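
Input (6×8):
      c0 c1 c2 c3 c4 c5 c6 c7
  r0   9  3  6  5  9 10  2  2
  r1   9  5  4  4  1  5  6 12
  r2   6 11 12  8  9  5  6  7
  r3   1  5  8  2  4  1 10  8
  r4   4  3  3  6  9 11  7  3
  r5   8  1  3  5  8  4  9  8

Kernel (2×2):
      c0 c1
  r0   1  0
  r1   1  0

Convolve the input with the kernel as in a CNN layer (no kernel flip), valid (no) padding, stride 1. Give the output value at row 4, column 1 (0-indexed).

4

The receptive field on the input at this output position is [3 3 / 1 3]. Elementwise product with the kernel and sum: 3·1 + 1·1.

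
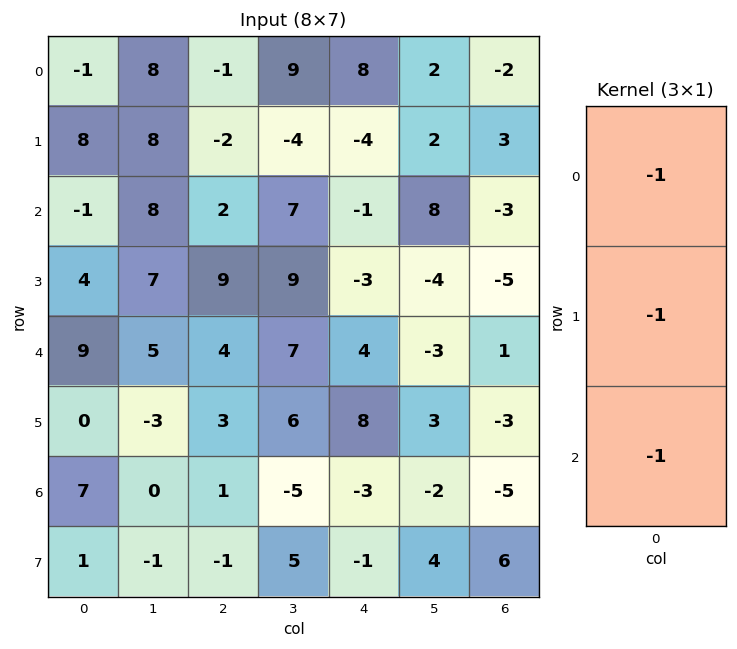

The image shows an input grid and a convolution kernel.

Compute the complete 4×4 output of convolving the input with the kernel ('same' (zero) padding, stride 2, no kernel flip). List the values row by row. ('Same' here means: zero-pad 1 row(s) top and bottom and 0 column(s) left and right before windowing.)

-7 3 -4 -1
-11 -9 8 5
-13 -16 -9 7
-8 -3 -4 2

Output[0,0]: The receptive field on the zero-padded input at this output position is [0 / -1 / 8]. Elementwise product with the kernel and sum: 0·-1 + -1·-1 + 8·-1.
Output[0,1]: The receptive field on the zero-padded input at this output position is [0 / -1 / -2]. Elementwise product with the kernel and sum: 0·-1 + -1·-1 + -2·-1.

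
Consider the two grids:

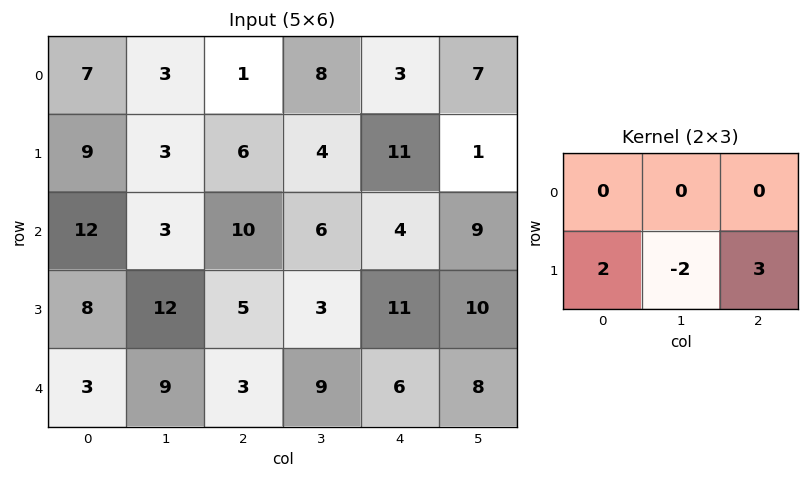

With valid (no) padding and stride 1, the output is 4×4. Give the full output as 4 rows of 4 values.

Output[0,0]: The receptive field on the input at this output position is [7 3 1 / 9 3 6]. Elementwise product with the kernel and sum: 9·2 + 3·-2 + 6·3.
Output[0,1]: The receptive field on the input at this output position is [3 1 8 / 3 6 4]. Elementwise product with the kernel and sum: 3·2 + 6·-2 + 4·3.

30 6 37 -11
48 4 20 31
7 23 37 14
-3 39 6 30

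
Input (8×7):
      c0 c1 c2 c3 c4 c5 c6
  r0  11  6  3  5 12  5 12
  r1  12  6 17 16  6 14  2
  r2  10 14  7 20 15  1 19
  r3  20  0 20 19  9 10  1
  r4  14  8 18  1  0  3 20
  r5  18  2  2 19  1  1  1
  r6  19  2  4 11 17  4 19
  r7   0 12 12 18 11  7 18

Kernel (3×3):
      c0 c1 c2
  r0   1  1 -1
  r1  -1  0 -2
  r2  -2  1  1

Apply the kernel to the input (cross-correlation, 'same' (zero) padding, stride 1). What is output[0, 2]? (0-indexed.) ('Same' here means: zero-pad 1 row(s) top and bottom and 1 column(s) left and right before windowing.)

5

The receptive field on the zero-padded input at this output position is [0 0 0 / 6 3 5 / 6 17 16]. Elementwise product with the kernel and sum: 0·1 + 0·1 + 0·-1 + 6·-1 + 5·-2 + 6·-2 + 17·1 + 16·1.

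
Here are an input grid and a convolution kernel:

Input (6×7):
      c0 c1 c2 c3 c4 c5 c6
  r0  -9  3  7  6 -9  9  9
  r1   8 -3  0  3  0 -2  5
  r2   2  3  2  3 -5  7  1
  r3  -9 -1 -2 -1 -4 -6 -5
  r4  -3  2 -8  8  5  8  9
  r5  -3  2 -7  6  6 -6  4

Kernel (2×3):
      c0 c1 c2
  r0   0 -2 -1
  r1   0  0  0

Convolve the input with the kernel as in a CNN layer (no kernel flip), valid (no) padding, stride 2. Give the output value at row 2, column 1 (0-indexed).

-21

The receptive field on the input at this output position is [-8 8 5 / -7 6 6]. Elementwise product with the kernel and sum: 8·-2 + 5·-1.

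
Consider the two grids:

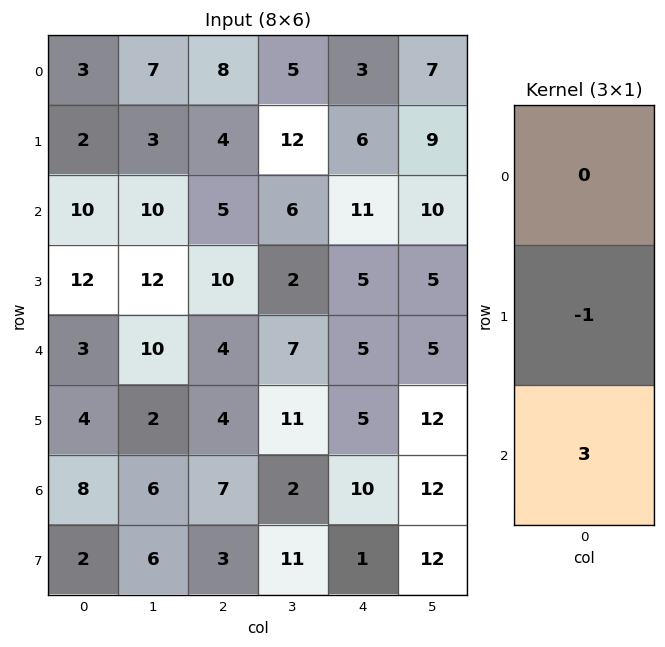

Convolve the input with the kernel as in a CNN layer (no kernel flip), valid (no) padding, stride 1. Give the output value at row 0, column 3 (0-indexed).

The receptive field on the input at this output position is [5 / 12 / 6]. Elementwise product with the kernel and sum: 12·-1 + 6·3.

6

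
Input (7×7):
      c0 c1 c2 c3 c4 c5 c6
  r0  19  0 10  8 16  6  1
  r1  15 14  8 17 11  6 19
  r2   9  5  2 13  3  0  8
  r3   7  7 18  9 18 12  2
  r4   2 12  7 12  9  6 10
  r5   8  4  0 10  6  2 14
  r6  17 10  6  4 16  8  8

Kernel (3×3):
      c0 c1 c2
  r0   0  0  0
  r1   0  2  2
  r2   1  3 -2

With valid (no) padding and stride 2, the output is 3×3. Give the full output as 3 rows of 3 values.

Output[0,0]: The receptive field on the input at this output position is [19 0 10 / 15 14 8 / 9 5 2]. Elementwise product with the kernel and sum: 14·2 + 8·2 + 9·1 + 5·3 + 2·-2.
Output[0,1]: The receptive field on the input at this output position is [10 8 16 / 8 17 11 / 2 13 3]. Elementwise product with the kernel and sum: 17·2 + 11·2 + 2·1 + 13·3 + 3·-2.

64 91 37
74 79 35
43 18 56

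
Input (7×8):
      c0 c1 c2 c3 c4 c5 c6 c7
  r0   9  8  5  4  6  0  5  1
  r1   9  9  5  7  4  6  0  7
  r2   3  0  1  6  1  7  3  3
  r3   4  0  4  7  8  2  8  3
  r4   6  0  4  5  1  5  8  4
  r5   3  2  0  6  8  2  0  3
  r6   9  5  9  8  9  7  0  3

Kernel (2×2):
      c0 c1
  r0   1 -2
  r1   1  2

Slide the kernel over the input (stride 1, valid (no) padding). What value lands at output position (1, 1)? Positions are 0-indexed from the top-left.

1

The receptive field on the input at this output position is [9 5 / 0 1]. Elementwise product with the kernel and sum: 9·1 + 5·-2 + 0·1 + 1·2.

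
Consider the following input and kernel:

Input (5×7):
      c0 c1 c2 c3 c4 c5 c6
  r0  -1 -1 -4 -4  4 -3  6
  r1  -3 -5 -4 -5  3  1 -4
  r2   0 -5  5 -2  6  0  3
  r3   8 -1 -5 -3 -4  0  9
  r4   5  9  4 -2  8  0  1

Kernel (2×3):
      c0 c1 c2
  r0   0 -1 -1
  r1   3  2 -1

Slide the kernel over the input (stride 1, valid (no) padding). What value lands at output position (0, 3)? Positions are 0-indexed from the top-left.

The receptive field on the input at this output position is [-4 4 -3 / -5 3 1]. Elementwise product with the kernel and sum: 4·-1 + -3·-1 + -5·3 + 3·2 + 1·-1.

-11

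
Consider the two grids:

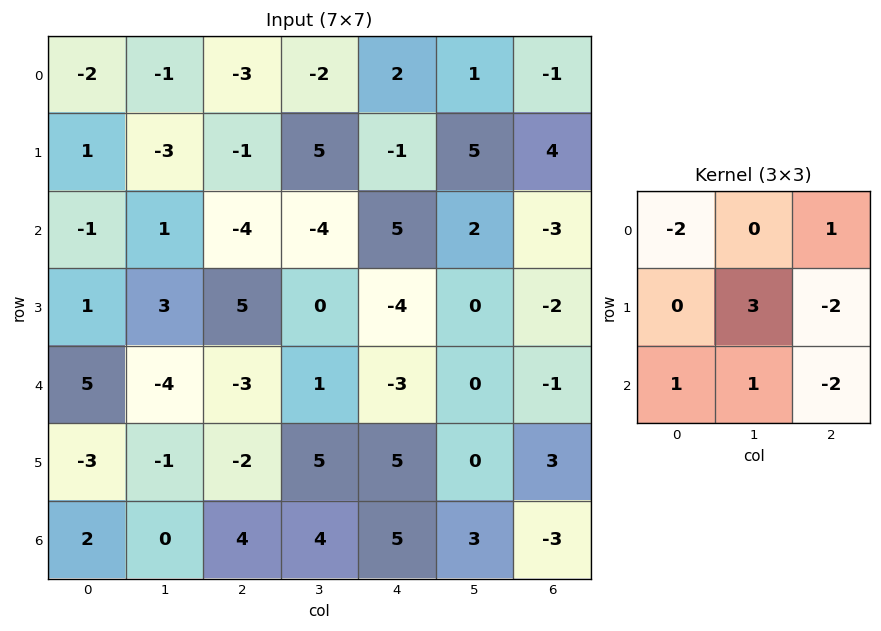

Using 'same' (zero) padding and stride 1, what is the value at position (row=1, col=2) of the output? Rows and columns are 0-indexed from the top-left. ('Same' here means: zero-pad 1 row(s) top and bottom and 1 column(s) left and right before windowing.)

-8

The receptive field on the zero-padded input at this output position is [-1 -3 -2 / -3 -1 5 / 1 -4 -4]. Elementwise product with the kernel and sum: -1·-2 + -2·1 + -1·3 + 5·-2 + 1·1 + -4·1 + -4·-2.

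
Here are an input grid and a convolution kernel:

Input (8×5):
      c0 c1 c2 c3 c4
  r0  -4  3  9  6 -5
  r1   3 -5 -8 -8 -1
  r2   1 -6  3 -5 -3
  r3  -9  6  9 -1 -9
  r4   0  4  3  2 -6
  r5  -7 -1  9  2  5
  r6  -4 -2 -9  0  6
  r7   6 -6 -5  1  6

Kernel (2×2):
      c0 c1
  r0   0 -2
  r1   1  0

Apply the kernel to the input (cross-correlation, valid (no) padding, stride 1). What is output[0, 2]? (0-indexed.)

The receptive field on the input at this output position is [9 6 / -8 -8]. Elementwise product with the kernel and sum: 6·-2 + -8·1.

-20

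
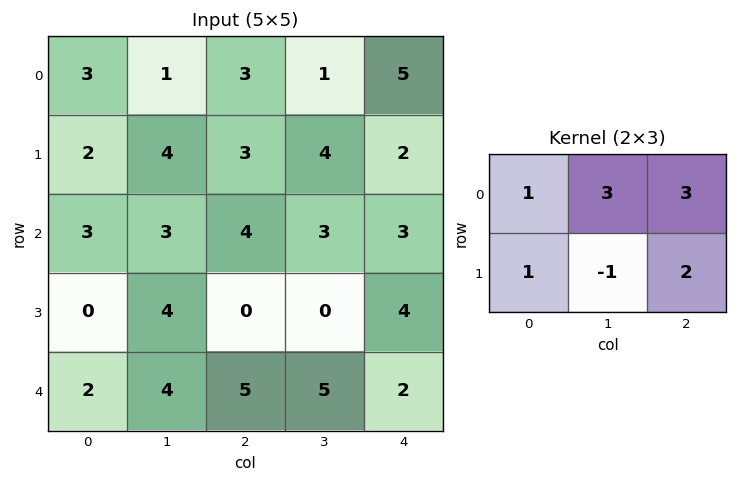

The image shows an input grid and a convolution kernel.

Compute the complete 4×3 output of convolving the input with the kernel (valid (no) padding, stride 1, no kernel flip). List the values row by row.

Output[0,0]: The receptive field on the input at this output position is [3 1 3 / 2 4 3]. Elementwise product with the kernel and sum: 3·1 + 1·3 + 3·3 + 2·1 + 4·-1 + 3·2.
Output[0,1]: The receptive field on the input at this output position is [1 3 1 / 4 3 4]. Elementwise product with the kernel and sum: 1·1 + 3·3 + 1·3 + 4·1 + 3·-1 + 4·2.

19 22 24
31 30 28
20 28 30
20 13 16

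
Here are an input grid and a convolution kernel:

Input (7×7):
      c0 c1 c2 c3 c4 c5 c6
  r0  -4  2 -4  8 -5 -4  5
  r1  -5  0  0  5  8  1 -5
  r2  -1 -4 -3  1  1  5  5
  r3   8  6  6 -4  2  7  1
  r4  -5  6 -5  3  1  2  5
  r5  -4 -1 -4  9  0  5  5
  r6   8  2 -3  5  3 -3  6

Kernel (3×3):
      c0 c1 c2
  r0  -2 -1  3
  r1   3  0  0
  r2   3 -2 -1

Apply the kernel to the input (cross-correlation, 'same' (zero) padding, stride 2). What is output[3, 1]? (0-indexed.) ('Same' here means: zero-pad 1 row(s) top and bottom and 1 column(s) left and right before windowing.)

39

The receptive field on the zero-padded input at this output position is [-1 -4 9 / 2 -3 5 / 0 0 0]. Elementwise product with the kernel and sum: -1·-2 + -4·-1 + 9·3 + 2·3 + 0·3 + 0·-2 + 0·-1.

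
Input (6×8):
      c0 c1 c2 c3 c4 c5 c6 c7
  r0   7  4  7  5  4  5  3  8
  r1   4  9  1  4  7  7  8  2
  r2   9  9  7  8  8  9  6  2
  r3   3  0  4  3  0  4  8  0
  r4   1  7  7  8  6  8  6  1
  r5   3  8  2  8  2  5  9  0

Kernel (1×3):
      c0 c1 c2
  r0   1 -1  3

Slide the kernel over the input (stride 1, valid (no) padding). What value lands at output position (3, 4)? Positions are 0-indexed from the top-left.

The receptive field on the input at this output position is [0 4 8]. Elementwise product with the kernel and sum: 0·1 + 4·-1 + 8·3.

20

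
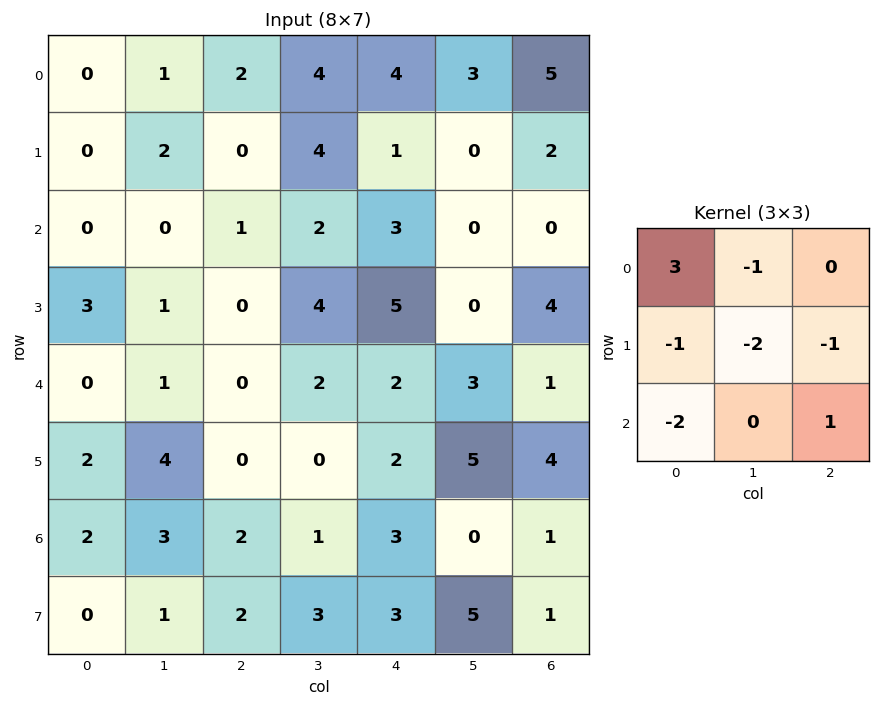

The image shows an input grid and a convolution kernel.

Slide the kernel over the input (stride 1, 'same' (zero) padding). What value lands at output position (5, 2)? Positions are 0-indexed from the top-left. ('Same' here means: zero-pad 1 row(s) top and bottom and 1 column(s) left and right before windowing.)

-6

The receptive field on the zero-padded input at this output position is [1 0 2 / 4 0 0 / 3 2 1]. Elementwise product with the kernel and sum: 1·3 + 0·-1 + 4·-1 + 0·-2 + 0·-1 + 3·-2 + 1·1.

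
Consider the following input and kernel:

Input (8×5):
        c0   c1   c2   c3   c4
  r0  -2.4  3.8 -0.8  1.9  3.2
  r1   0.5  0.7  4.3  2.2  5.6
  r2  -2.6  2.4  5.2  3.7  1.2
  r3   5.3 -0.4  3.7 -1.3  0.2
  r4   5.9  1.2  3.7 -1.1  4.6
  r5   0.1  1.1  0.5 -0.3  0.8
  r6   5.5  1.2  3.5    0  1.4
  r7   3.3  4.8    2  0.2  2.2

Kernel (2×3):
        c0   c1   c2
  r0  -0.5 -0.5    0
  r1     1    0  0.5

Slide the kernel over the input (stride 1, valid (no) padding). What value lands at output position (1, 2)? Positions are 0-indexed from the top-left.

2.55

The receptive field on the input at this output position is [4.3 2.2 5.6 / 5.2 3.7 1.2]. Elementwise product with the kernel and sum: 4.3·-0.5 + 2.2·-0.5 + 5.2·1 + 1.2·0.5.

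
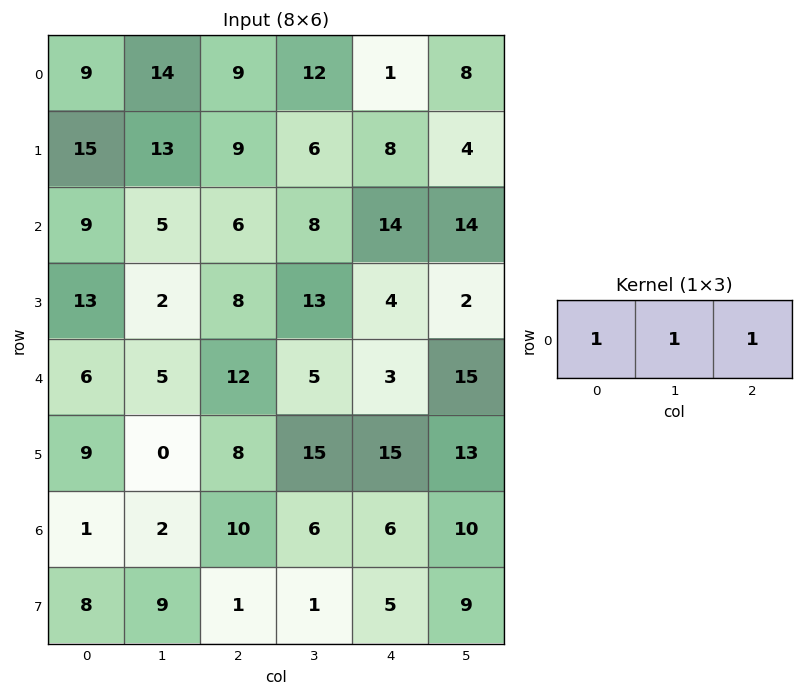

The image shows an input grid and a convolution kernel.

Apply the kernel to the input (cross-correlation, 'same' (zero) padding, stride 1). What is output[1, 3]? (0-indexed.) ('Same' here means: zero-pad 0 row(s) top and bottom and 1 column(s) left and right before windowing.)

23

The receptive field on the zero-padded input at this output position is [9 6 8]. Elementwise product with the kernel and sum: 9·1 + 6·1 + 8·1.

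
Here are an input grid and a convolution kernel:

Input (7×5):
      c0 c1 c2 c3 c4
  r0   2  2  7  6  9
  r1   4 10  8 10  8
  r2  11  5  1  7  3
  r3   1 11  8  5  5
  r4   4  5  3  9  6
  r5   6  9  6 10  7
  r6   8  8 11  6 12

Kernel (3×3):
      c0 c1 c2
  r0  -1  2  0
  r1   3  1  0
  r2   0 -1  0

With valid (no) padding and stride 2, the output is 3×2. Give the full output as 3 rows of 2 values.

Output[0,0]: The receptive field on the input at this output position is [2 2 7 / 4 10 8 / 11 5 1]. Elementwise product with the kernel and sum: 2·-1 + 2·2 + 4·3 + 10·1 + 5·-1.

19 32
8 33
25 37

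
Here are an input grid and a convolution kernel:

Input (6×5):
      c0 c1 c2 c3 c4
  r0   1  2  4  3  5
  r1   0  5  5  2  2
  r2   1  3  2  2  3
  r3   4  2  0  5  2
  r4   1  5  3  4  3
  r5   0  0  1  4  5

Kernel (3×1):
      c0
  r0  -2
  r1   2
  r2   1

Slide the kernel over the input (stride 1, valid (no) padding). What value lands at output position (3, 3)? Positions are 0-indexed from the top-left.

2

The receptive field on the input at this output position is [5 / 4 / 4]. Elementwise product with the kernel and sum: 5·-2 + 4·2 + 4·1.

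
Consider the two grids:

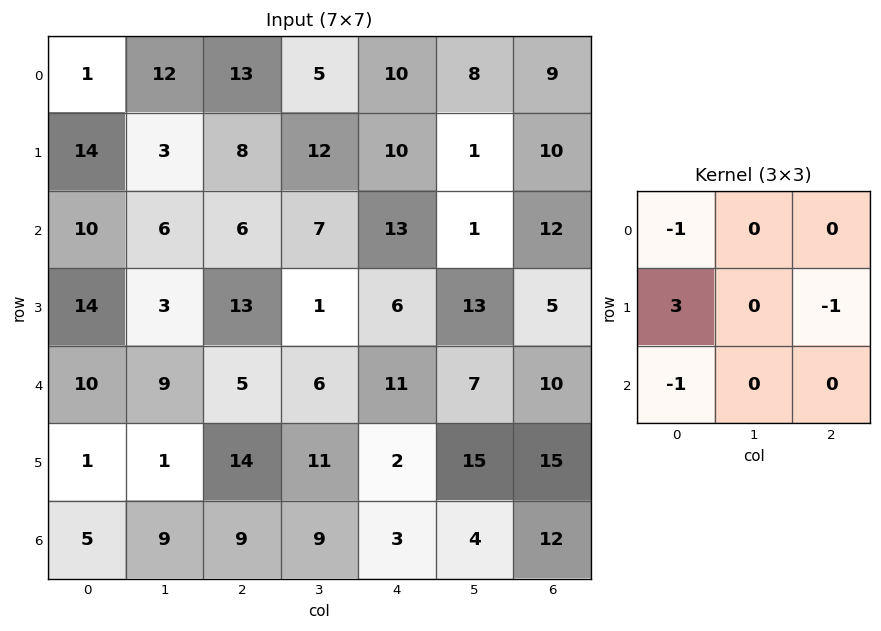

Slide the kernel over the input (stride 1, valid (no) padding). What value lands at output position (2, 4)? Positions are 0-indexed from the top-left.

-11

The receptive field on the input at this output position is [13 1 12 / 6 13 5 / 11 7 10]. Elementwise product with the kernel and sum: 13·-1 + 6·3 + 5·-1 + 11·-1.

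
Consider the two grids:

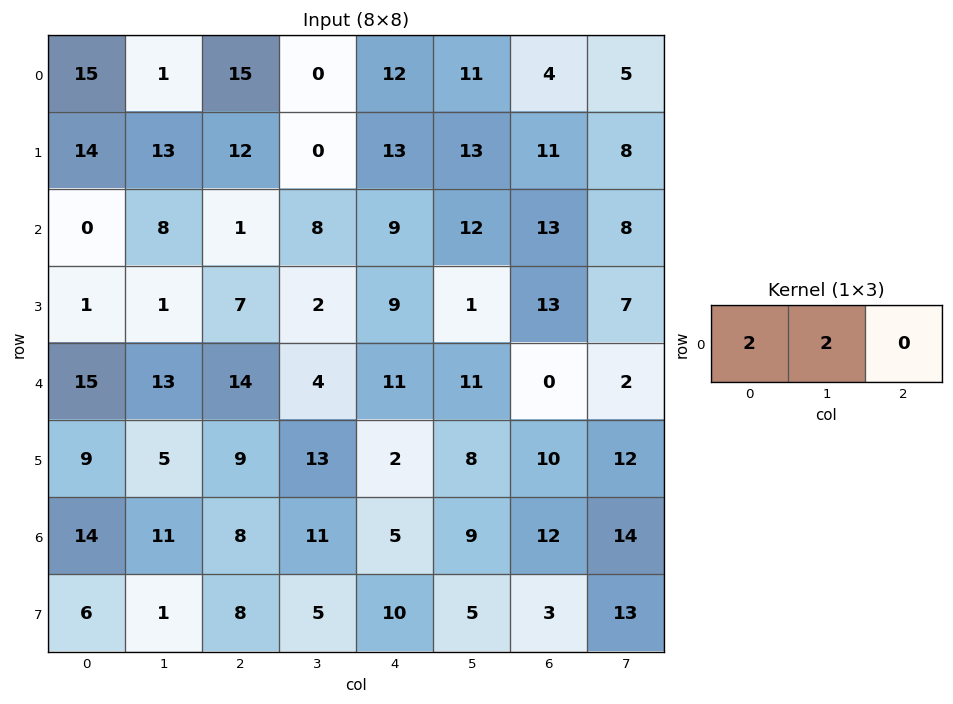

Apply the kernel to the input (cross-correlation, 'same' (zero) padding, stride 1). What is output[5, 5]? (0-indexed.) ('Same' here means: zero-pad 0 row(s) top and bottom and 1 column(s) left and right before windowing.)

The receptive field on the zero-padded input at this output position is [2 8 10]. Elementwise product with the kernel and sum: 2·2 + 8·2.

20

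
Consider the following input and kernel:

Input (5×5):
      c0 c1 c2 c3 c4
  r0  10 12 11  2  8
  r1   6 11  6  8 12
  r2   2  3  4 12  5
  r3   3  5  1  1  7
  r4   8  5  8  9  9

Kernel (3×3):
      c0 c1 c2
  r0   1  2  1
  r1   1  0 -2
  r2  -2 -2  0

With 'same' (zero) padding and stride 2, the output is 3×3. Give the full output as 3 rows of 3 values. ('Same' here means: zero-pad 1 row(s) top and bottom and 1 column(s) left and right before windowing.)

Output[0,0]: The receptive field on the zero-padded input at this output position is [0 0 0 / 0 10 12 / 0 6 11]. Elementwise product with the kernel and sum: 0·1 + 0·2 + 0·1 + 0·1 + 12·-2 + 0·-2 + 6·-2.

-36 -26 -38
11 -2 28
1 -5 24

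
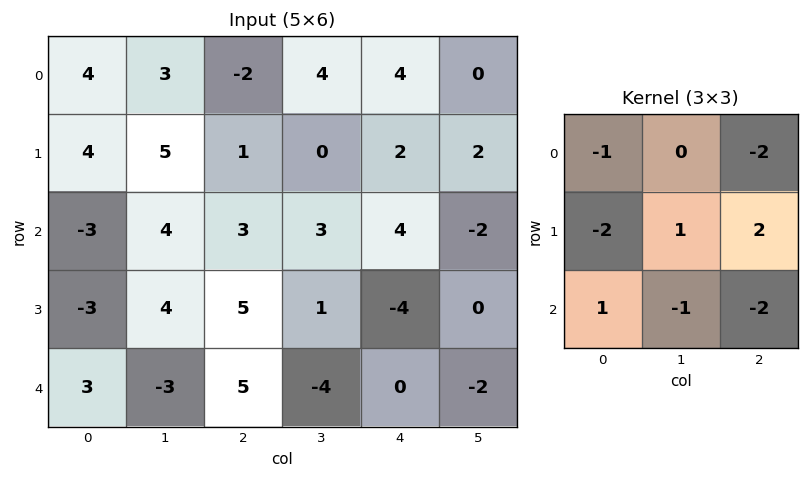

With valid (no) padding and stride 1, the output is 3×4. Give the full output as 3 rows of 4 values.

-14 -25 -12 5
-7 -7 12 -5
13 -11 -19 -5

Output[0,0]: The receptive field on the input at this output position is [4 3 -2 / 4 5 1 / -3 4 3]. Elementwise product with the kernel and sum: 4·-1 + -2·-2 + 4·-2 + 5·1 + 1·2 + -3·1 + 4·-1 + 3·-2.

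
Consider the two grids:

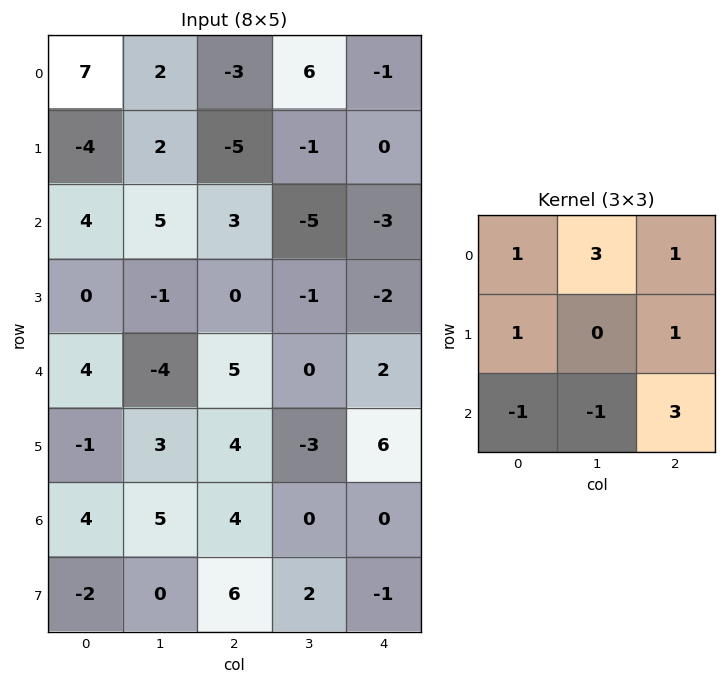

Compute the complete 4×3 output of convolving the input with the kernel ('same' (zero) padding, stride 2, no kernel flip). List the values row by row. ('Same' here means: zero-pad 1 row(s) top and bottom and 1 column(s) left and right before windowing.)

Output[0,0]: The receptive field on the zero-padded input at this output position is [0 0 0 / 0 7 2 / 0 -4 2]. Elementwise product with the kernel and sum: 0·1 + 0·3 + 0·1 + 0·1 + 2·1 + 0·-1 + -4·-1 + 2·3.

12 8 7
-8 -16 -3
5 -22 -10
7 17 14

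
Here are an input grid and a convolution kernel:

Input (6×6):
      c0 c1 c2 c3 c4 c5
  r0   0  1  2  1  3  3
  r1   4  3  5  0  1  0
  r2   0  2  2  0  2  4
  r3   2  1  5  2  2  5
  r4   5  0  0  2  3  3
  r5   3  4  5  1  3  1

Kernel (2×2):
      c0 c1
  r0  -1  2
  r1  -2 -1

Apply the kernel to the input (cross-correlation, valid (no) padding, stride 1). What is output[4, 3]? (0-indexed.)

-1

The receptive field on the input at this output position is [2 3 / 1 3]. Elementwise product with the kernel and sum: 2·-1 + 3·2 + 1·-2 + 3·-1.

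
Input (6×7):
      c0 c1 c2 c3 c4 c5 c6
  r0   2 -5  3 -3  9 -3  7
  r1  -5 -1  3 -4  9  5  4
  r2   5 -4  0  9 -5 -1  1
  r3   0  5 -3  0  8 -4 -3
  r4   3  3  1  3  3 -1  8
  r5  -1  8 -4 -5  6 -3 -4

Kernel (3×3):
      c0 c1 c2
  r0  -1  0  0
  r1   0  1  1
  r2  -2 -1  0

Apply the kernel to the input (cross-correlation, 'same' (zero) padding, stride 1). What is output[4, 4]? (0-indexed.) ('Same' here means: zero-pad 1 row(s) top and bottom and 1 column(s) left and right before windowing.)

6

The receptive field on the zero-padded input at this output position is [0 8 -4 / 3 3 -1 / -5 6 -3]. Elementwise product with the kernel and sum: 0·-1 + 3·1 + -1·1 + -5·-2 + 6·-1.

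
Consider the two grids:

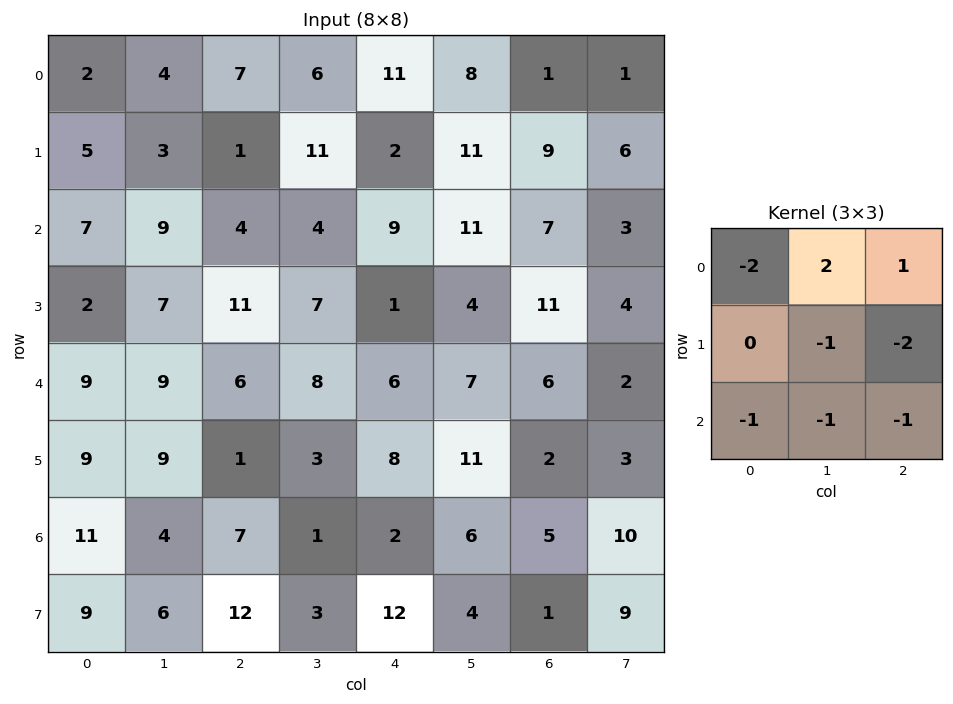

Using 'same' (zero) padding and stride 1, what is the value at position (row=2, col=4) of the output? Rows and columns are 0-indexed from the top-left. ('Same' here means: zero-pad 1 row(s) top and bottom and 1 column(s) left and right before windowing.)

-50

The receptive field on the zero-padded input at this output position is [11 2 11 / 4 9 11 / 7 1 4]. Elementwise product with the kernel and sum: 11·-2 + 2·2 + 11·1 + 9·-1 + 11·-2 + 7·-1 + 1·-1 + 4·-1.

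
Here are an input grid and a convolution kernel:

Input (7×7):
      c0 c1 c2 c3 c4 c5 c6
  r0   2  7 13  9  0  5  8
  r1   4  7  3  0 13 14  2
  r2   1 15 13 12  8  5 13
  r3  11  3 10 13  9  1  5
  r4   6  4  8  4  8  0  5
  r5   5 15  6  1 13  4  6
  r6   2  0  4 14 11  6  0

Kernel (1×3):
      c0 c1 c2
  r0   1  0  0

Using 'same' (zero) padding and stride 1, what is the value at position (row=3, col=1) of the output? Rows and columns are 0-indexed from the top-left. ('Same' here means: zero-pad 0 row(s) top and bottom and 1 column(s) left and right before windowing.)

11

The receptive field on the zero-padded input at this output position is [11 3 10]. Elementwise product with the kernel and sum: 11·1.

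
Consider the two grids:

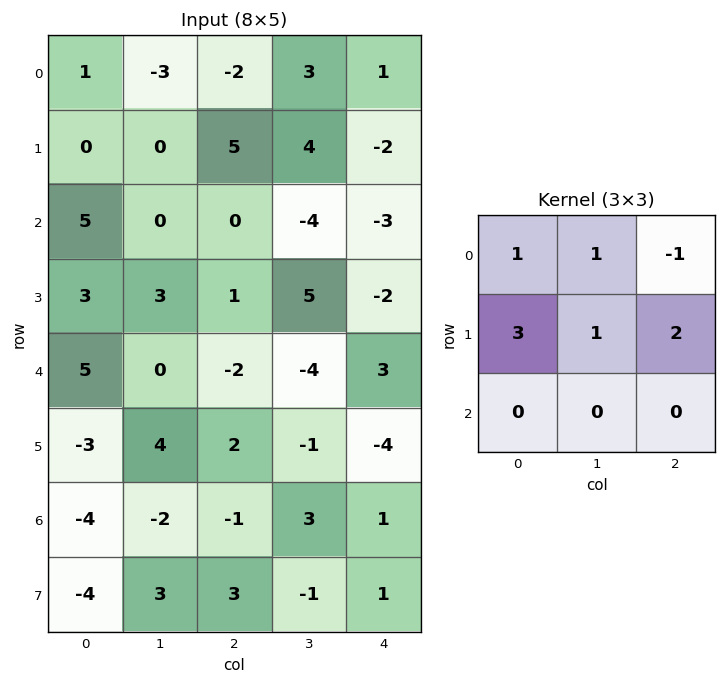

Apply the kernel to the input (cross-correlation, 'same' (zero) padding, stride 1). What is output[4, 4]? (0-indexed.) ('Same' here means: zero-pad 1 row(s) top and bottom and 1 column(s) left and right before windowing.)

The receptive field on the zero-padded input at this output position is [5 -2 0 / -4 3 0 / -1 -4 0]. Elementwise product with the kernel and sum: 5·1 + -2·1 + 0·-1 + -4·3 + 3·1 + 0·2.

-6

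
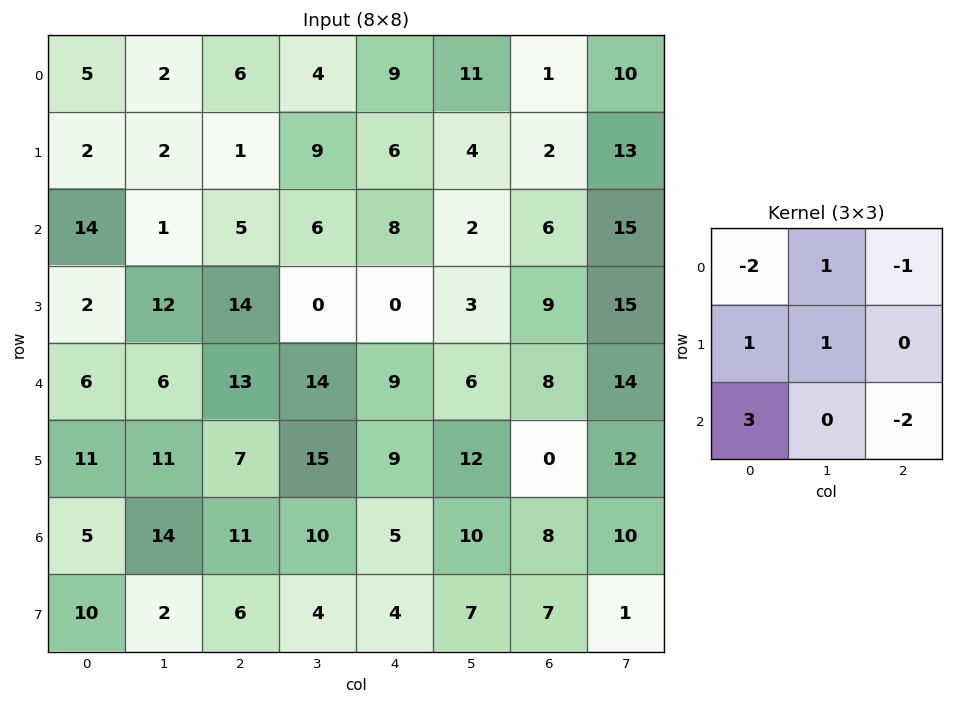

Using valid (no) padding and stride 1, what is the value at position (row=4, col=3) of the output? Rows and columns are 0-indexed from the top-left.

The receptive field on the input at this output position is [14 9 6 / 15 9 12 / 10 5 10]. Elementwise product with the kernel and sum: 14·-2 + 9·1 + 6·-1 + 15·1 + 9·1 + 10·3 + 10·-2.

9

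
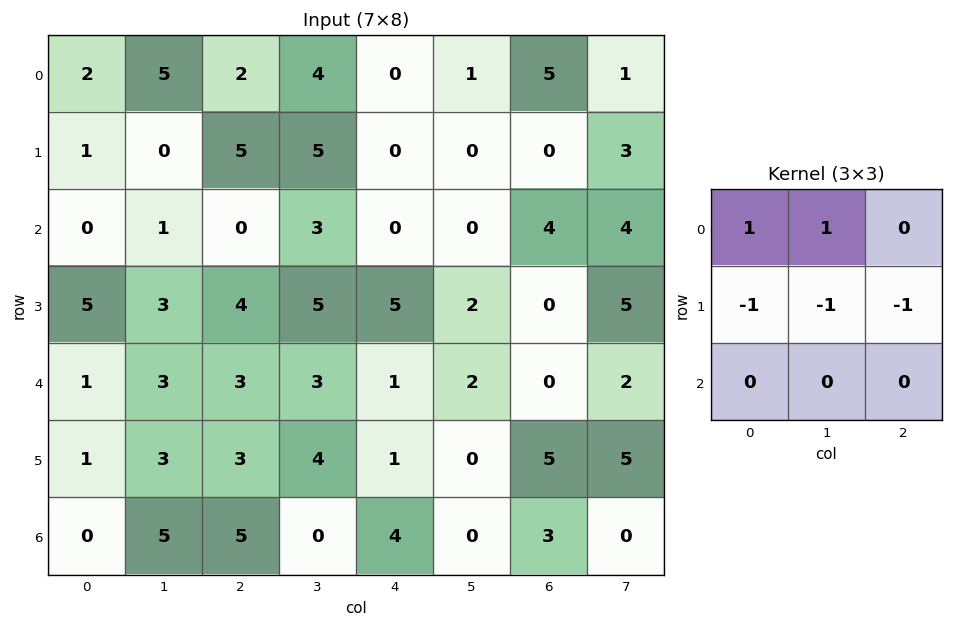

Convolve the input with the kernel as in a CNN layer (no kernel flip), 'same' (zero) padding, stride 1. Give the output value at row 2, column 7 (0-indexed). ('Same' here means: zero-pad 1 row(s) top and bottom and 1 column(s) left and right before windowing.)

The receptive field on the zero-padded input at this output position is [0 3 0 / 4 4 0 / 0 5 0]. Elementwise product with the kernel and sum: 0·1 + 3·1 + 4·-1 + 4·-1 + 0·-1.

-5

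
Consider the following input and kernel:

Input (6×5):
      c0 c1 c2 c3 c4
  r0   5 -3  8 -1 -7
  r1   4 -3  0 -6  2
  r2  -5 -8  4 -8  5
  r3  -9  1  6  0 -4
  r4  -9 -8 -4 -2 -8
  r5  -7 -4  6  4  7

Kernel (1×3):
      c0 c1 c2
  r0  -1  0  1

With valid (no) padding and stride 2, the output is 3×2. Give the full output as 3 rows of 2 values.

Output[0,0]: The receptive field on the input at this output position is [5 -3 8]. Elementwise product with the kernel and sum: 5·-1 + 8·1.

3 -15
9 1
5 -4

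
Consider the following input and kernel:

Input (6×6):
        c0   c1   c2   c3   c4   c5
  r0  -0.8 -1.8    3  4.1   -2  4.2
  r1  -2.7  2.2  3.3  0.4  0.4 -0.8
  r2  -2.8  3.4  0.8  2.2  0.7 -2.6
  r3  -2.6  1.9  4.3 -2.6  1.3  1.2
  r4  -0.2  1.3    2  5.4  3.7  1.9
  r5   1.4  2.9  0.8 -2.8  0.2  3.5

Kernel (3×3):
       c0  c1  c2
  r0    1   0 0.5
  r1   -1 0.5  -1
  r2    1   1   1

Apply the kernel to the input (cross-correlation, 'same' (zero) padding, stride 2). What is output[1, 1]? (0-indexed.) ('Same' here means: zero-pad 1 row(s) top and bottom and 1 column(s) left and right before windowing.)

The receptive field on the zero-padded input at this output position is [2.2 3.3 0.4 / 3.4 0.8 2.2 / 1.9 4.3 -2.6]. Elementwise product with the kernel and sum: 2.2·1 + 0.4·0.5 + 3.4·-1 + 0.8·0.5 + 2.2·-1 + 1.9·1 + 4.3·1 + -2.6·1.

0.8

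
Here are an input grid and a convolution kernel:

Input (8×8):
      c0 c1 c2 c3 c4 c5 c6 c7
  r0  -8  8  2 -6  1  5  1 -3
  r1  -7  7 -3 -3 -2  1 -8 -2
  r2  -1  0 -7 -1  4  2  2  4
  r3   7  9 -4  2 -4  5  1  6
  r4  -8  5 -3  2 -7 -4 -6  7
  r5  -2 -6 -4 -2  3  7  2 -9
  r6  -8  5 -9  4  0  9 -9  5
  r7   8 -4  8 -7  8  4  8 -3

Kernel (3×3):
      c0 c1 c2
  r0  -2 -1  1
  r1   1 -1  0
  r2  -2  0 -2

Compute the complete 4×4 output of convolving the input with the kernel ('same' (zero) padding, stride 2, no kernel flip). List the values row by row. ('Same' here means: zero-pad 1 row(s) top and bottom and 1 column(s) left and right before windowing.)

Output[0,0]: The receptive field on the zero-padded input at this output position is [0 0 0 / 0 -8 8 / 0 -7 7]. Elementwise product with the kernel and sum: 0·-2 + 0·-1 + 0·1 + 0·1 + -8·-1 + 0·-2 + 7·-2.

-6 -2 -3 6
-3 -29 -10 -18
22 12 4 1
12 50 18 -9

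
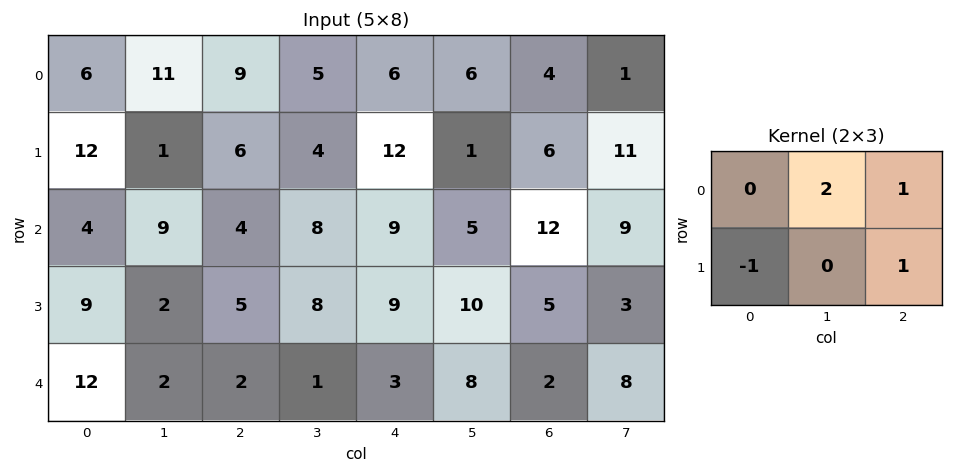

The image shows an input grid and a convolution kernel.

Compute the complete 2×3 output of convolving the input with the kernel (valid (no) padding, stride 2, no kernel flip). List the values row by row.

Output[0,0]: The receptive field on the input at this output position is [6 11 9 / 12 1 6]. Elementwise product with the kernel and sum: 11·2 + 9·1 + 12·-1 + 6·1.

25 22 10
18 29 18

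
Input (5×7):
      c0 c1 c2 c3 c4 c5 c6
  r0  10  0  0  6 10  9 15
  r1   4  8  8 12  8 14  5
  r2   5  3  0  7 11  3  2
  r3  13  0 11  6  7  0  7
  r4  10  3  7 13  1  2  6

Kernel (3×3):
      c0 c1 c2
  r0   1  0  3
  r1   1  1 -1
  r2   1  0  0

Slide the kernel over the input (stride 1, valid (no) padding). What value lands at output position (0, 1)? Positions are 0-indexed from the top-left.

25

The receptive field on the input at this output position is [0 0 6 / 8 8 12 / 3 0 7]. Elementwise product with the kernel and sum: 0·1 + 6·3 + 8·1 + 8·1 + 12·-1 + 3·1.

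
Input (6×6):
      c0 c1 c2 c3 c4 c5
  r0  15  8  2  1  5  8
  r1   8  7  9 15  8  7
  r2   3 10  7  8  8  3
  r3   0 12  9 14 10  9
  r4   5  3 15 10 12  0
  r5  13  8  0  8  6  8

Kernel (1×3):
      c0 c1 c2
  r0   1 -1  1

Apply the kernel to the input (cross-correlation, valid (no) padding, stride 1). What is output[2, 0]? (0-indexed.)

0

The receptive field on the input at this output position is [3 10 7]. Elementwise product with the kernel and sum: 3·1 + 10·-1 + 7·1.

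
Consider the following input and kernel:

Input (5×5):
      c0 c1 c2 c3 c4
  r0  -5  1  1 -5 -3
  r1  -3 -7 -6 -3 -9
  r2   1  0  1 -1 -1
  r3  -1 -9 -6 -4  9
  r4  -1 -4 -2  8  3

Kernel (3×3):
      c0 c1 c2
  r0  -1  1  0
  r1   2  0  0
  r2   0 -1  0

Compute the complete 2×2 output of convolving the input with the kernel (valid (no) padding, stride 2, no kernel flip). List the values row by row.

0 -17
1 -22

Output[0,0]: The receptive field on the input at this output position is [-5 1 1 / -3 -7 -6 / 1 0 1]. Elementwise product with the kernel and sum: -5·-1 + 1·1 + -3·2 + 0·-1.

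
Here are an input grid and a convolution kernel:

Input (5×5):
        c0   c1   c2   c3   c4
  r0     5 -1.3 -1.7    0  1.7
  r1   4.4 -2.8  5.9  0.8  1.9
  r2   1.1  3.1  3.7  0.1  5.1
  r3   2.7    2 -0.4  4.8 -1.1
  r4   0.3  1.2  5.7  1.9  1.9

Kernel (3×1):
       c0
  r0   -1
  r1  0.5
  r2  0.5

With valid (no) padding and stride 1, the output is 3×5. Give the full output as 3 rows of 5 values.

-2.25 1.45 6.5 0.45 1.8
-2.5 5.35 -4.25 1.65 0.1
0.4 -1.5 -1.05 3.25 -4.7

Output[0,0]: The receptive field on the input at this output position is [5 / 4.4 / 1.1]. Elementwise product with the kernel and sum: 5·-1 + 4.4·0.5 + 1.1·0.5.
Output[0,1]: The receptive field on the input at this output position is [-1.3 / -2.8 / 3.1]. Elementwise product with the kernel and sum: -1.3·-1 + -2.8·0.5 + 3.1·0.5.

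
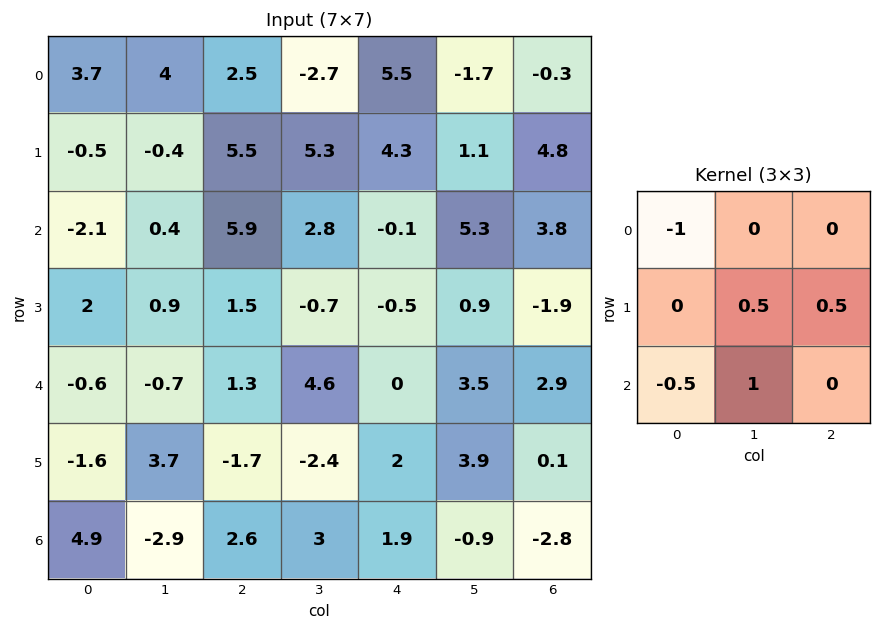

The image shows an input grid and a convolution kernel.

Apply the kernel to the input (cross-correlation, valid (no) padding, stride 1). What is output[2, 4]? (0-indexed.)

The receptive field on the input at this output position is [-0.1 5.3 3.8 / -0.5 0.9 -1.9 / 0 3.5 2.9]. Elementwise product with the kernel and sum: -0.1·-1 + 0.9·0.5 + -1.9·0.5 + 0·-0.5 + 3.5·1.

3.1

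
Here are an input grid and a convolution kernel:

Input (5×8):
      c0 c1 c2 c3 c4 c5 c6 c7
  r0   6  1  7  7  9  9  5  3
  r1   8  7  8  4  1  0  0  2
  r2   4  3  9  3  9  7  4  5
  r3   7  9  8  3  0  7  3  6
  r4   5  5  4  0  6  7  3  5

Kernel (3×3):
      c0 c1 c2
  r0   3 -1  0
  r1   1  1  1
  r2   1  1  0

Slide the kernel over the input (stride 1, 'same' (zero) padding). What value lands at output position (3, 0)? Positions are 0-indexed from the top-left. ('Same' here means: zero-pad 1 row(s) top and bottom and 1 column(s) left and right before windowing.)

17

The receptive field on the zero-padded input at this output position is [0 4 3 / 0 7 9 / 0 5 5]. Elementwise product with the kernel and sum: 0·3 + 4·-1 + 0·1 + 7·1 + 9·1 + 0·1 + 5·1.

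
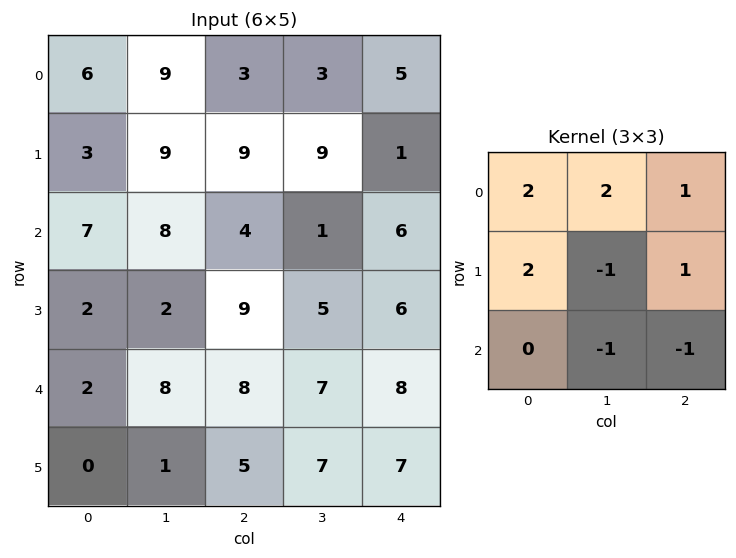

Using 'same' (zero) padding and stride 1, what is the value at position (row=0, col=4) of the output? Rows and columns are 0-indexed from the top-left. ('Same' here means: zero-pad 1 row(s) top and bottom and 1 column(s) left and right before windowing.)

The receptive field on the zero-padded input at this output position is [0 0 0 / 3 5 0 / 9 1 0]. Elementwise product with the kernel and sum: 0·2 + 0·2 + 0·1 + 3·2 + 5·-1 + 0·1 + 1·-1 + 0·-1.

0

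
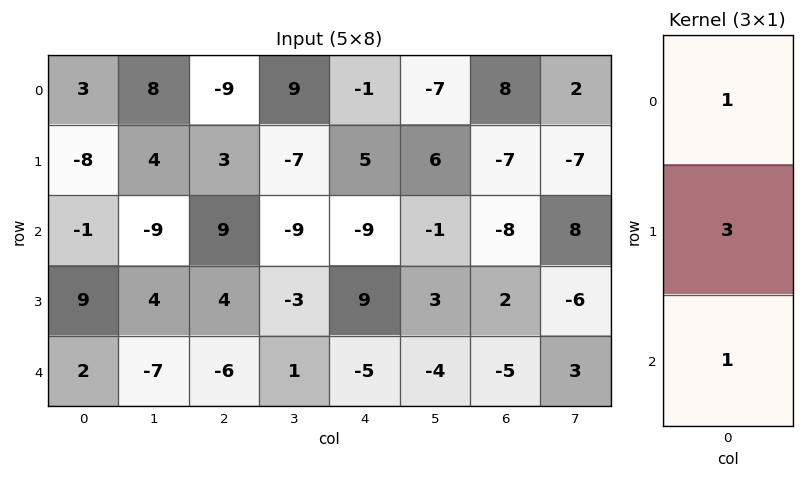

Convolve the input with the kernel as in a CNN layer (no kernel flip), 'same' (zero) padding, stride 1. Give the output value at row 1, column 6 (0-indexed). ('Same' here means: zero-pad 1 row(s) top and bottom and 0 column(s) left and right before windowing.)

-21

The receptive field on the zero-padded input at this output position is [8 / -7 / -8]. Elementwise product with the kernel and sum: 8·1 + -7·3 + -8·1.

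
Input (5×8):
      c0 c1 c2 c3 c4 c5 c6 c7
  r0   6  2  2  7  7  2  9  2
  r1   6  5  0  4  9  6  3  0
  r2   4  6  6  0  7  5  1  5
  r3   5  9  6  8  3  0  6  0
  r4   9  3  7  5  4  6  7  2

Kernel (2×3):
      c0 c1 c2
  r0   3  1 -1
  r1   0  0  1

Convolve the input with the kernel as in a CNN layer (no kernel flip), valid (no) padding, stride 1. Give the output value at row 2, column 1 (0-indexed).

32

The receptive field on the input at this output position is [6 6 0 / 9 6 8]. Elementwise product with the kernel and sum: 6·3 + 6·1 + 0·-1 + 8·1.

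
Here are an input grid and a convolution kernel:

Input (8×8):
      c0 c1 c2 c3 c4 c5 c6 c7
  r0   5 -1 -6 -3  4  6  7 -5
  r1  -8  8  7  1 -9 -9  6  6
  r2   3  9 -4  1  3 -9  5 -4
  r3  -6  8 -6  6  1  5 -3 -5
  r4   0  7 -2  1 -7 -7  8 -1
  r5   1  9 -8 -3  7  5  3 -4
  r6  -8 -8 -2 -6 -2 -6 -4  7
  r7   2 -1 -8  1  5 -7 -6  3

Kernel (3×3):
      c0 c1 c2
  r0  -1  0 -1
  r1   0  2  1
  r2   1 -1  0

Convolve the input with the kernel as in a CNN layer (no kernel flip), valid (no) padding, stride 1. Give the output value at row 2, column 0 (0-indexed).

The receptive field on the input at this output position is [3 9 -4 / -6 8 -6 / 0 7 -2]. Elementwise product with the kernel and sum: 3·-1 + -4·-1 + 8·2 + -6·1 + 0·1 + 7·-1.

4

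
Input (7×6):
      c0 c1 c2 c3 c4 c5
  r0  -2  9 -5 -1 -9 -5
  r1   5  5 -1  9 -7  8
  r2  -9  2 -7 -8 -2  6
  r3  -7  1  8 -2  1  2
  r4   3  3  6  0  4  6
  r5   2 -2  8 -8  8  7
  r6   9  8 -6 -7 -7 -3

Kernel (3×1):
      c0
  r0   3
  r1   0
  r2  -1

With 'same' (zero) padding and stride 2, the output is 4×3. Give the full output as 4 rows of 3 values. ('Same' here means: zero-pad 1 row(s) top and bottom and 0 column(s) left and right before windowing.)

-5 1 7
22 -11 -22
-23 16 -5
6 24 24

Output[0,0]: The receptive field on the zero-padded input at this output position is [0 / -2 / 5]. Elementwise product with the kernel and sum: 0·3 + 5·-1.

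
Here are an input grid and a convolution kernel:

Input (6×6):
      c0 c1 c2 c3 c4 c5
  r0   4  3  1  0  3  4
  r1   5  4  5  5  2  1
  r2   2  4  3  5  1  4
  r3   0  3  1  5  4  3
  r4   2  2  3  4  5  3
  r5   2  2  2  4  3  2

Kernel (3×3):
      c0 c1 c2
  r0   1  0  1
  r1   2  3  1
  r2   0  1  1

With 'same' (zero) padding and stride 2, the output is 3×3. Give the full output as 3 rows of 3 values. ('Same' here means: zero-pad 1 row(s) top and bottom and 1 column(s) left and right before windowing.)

Output[0,0]: The receptive field on the zero-padded input at this output position is [0 0 0 / 0 4 3 / 0 5 4]. Elementwise product with the kernel and sum: 0·1 + 0·1 + 0·2 + 4·3 + 3·1 + 5·1 + 4·1.
Output[0,1]: The receptive field on the zero-padded input at this output position is [0 0 0 / 3 1 0 / 4 5 5]. Elementwise product with the kernel and sum: 0·1 + 0·1 + 3·2 + 1·3 + 0·1 + 5·1 + 5·1.

24 19 16
17 37 30
15 31 39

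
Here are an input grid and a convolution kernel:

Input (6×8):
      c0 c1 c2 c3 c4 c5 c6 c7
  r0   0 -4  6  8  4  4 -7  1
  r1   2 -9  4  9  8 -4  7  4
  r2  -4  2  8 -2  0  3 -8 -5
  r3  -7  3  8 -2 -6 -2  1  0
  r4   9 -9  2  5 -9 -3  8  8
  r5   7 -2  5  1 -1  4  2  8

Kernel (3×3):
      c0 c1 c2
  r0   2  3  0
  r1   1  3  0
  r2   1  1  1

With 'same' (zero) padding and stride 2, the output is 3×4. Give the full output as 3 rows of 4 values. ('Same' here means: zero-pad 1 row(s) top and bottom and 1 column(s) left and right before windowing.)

-7 18 33 -10
-10 29 30 -9
11 31 -40 34

Output[0,0]: The receptive field on the zero-padded input at this output position is [0 0 0 / 0 0 -4 / 0 2 -9]. Elementwise product with the kernel and sum: 0·2 + 0·3 + 0·1 + 0·3 + 0·1 + 2·1 + -9·1.
Output[0,1]: The receptive field on the zero-padded input at this output position is [0 0 0 / -4 6 8 / -9 4 9]. Elementwise product with the kernel and sum: 0·2 + 0·3 + -4·1 + 6·3 + -9·1 + 4·1 + 9·1.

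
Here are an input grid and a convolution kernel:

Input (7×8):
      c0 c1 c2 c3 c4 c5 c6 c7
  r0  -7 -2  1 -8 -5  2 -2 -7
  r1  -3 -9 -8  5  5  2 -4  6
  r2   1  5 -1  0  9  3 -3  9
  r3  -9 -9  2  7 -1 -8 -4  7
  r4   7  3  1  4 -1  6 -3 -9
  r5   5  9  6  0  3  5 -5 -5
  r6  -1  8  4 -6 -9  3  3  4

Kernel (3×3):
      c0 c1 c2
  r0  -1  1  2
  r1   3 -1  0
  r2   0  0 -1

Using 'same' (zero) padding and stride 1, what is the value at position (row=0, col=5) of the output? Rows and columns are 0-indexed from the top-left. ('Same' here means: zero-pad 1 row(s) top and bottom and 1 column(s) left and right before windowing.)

The receptive field on the zero-padded input at this output position is [0 0 0 / -5 2 -2 / 5 2 -4]. Elementwise product with the kernel and sum: 0·-1 + 0·1 + 0·2 + -5·3 + 2·-1 + -4·-1.

-13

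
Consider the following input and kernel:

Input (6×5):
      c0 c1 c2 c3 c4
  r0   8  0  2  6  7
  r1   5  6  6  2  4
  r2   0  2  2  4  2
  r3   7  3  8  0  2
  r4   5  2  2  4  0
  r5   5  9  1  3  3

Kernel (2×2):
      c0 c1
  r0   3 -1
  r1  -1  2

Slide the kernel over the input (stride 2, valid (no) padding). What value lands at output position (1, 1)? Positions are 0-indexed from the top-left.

The receptive field on the input at this output position is [2 4 / 8 0]. Elementwise product with the kernel and sum: 2·3 + 4·-1 + 8·-1 + 0·2.

-6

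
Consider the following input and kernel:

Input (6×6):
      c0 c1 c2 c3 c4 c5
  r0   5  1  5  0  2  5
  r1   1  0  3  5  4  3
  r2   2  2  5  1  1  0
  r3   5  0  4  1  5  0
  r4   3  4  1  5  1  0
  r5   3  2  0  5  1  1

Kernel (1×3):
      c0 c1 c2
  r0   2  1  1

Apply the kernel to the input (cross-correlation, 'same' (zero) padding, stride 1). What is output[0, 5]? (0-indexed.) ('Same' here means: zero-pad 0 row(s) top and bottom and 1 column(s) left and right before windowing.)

9

The receptive field on the zero-padded input at this output position is [2 5 0]. Elementwise product with the kernel and sum: 2·2 + 5·1 + 0·1.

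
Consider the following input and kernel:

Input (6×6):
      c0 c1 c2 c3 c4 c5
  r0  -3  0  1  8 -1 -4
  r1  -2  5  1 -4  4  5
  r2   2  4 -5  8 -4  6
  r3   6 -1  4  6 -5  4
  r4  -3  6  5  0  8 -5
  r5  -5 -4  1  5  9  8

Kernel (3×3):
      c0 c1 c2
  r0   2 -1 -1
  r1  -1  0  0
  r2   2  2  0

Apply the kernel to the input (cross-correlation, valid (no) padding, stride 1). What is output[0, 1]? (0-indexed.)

-16

The receptive field on the input at this output position is [0 1 8 / 5 1 -4 / 4 -5 8]. Elementwise product with the kernel and sum: 0·2 + 1·-1 + 8·-1 + 5·-1 + 4·2 + -5·2.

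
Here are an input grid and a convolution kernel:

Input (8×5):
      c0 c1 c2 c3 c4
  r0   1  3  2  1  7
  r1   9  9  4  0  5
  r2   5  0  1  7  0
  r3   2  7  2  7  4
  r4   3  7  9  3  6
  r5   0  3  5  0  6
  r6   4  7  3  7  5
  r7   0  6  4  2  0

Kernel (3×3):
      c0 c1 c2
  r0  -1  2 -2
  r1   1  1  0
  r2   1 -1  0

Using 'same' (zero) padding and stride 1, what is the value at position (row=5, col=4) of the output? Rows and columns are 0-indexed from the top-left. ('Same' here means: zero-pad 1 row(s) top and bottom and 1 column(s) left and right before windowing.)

The receptive field on the zero-padded input at this output position is [3 6 0 / 0 6 0 / 7 5 0]. Elementwise product with the kernel and sum: 3·-1 + 6·2 + 0·-2 + 0·1 + 6·1 + 7·1 + 5·-1.

17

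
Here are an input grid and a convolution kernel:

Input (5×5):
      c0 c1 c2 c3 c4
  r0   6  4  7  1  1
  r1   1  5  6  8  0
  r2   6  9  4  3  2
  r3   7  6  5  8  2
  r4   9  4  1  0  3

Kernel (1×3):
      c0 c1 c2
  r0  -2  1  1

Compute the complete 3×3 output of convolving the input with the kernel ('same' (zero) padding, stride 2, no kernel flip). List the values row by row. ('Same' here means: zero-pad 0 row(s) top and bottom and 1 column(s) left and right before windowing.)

10 0 -1
15 -11 -4
13 -7 3

Output[0,0]: The receptive field on the zero-padded input at this output position is [0 6 4]. Elementwise product with the kernel and sum: 0·-2 + 6·1 + 4·1.
Output[0,1]: The receptive field on the zero-padded input at this output position is [4 7 1]. Elementwise product with the kernel and sum: 4·-2 + 7·1 + 1·1.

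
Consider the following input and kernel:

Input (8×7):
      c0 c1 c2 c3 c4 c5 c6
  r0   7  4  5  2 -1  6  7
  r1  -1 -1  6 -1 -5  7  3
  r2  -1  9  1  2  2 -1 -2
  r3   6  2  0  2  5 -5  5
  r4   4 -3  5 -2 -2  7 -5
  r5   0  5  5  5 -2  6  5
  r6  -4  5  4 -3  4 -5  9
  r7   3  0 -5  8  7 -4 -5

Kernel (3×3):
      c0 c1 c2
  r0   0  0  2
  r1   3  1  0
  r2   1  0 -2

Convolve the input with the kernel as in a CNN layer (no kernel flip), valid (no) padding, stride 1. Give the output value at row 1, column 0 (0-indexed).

24

The receptive field on the input at this output position is [-1 -1 6 / -1 9 1 / 6 2 0]. Elementwise product with the kernel and sum: 6·2 + -1·3 + 9·1 + 6·1 + 0·-2.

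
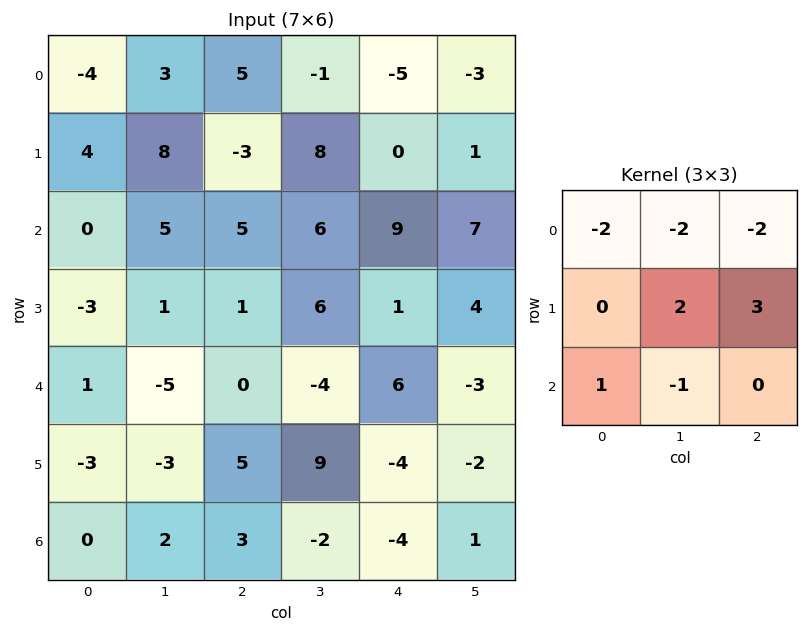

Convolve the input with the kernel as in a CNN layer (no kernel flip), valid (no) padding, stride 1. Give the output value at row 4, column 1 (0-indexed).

54

The receptive field on the input at this output position is [-5 0 -4 / -3 5 9 / 2 3 -2]. Elementwise product with the kernel and sum: -5·-2 + 0·-2 + -4·-2 + 5·2 + 9·3 + 2·1 + 3·-1.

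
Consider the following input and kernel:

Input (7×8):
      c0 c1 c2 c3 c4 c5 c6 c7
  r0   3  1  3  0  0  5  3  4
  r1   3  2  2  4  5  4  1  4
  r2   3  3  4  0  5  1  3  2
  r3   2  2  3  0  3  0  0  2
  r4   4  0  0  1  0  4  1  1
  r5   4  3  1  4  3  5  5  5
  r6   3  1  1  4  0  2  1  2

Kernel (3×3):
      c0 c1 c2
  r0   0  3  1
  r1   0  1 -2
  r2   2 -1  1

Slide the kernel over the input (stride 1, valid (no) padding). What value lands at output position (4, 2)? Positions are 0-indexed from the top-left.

-1

The receptive field on the input at this output position is [0 1 0 / 1 4 3 / 1 4 0]. Elementwise product with the kernel and sum: 1·3 + 0·1 + 4·1 + 3·-2 + 1·2 + 4·-1 + 0·1.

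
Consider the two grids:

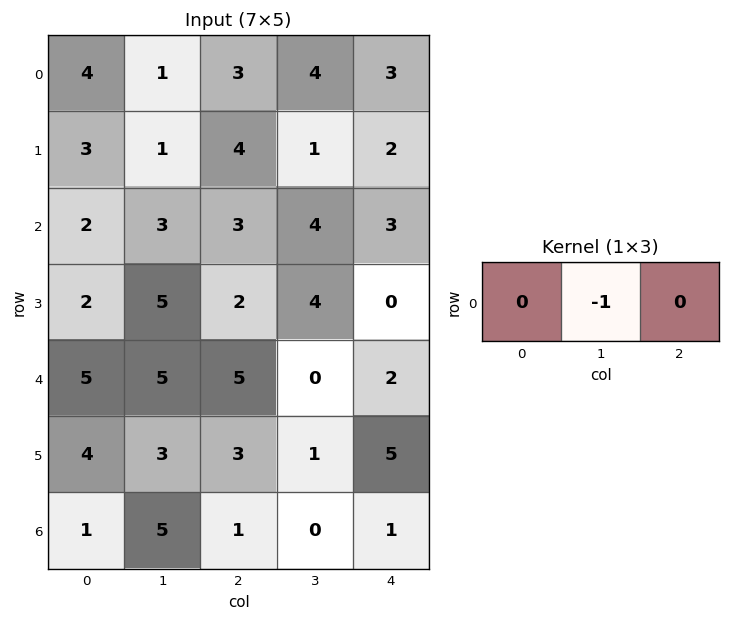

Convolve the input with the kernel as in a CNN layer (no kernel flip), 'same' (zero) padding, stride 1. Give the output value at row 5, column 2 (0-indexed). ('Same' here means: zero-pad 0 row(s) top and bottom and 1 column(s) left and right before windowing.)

The receptive field on the zero-padded input at this output position is [3 3 1]. Elementwise product with the kernel and sum: 3·-1.

-3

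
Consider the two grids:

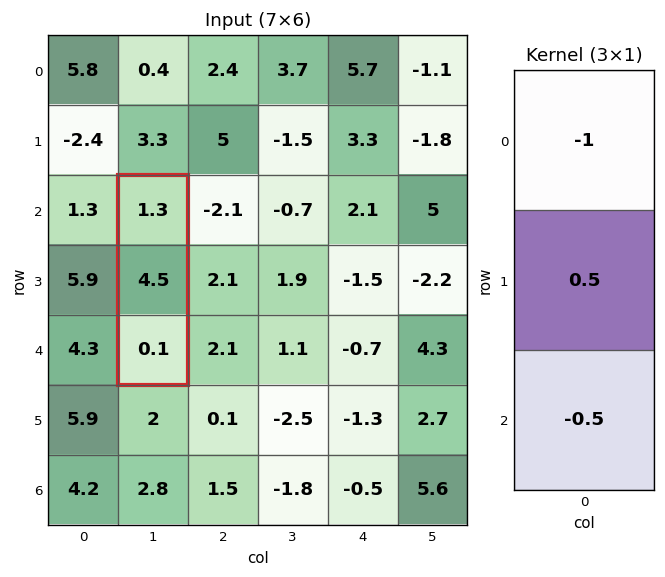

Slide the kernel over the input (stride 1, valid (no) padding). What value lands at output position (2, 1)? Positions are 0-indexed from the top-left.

0.9

The receptive field on the input at this output position is [1.3 / 4.5 / 0.1]. Elementwise product with the kernel and sum: 1.3·-1 + 4.5·0.5 + 0.1·-0.5.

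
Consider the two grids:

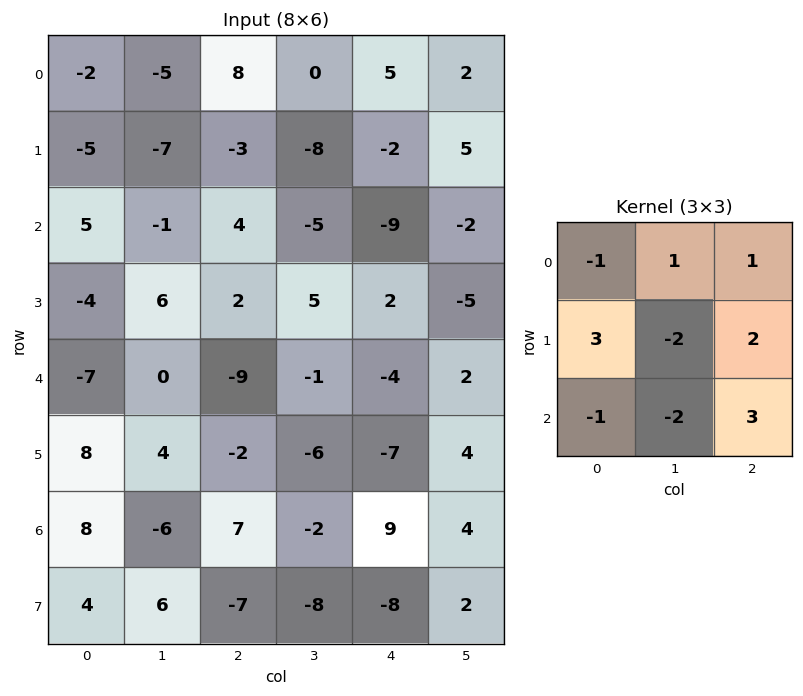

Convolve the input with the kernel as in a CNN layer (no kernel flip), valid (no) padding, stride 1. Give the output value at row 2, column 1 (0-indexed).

39

The receptive field on the input at this output position is [-1 4 -5 / 6 2 5 / 0 -9 -1]. Elementwise product with the kernel and sum: -1·-1 + 4·1 + -5·1 + 6·3 + 2·-2 + 5·2 + 0·-1 + -9·-2 + -1·3.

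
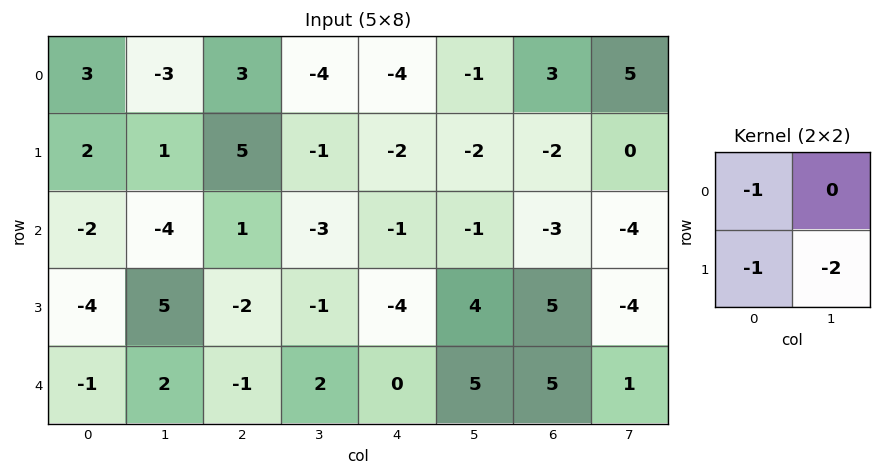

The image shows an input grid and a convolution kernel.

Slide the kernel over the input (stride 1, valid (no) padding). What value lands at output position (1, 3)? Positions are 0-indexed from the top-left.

The receptive field on the input at this output position is [-1 -2 / -3 -1]. Elementwise product with the kernel and sum: -1·-1 + -3·-1 + -1·-2.

6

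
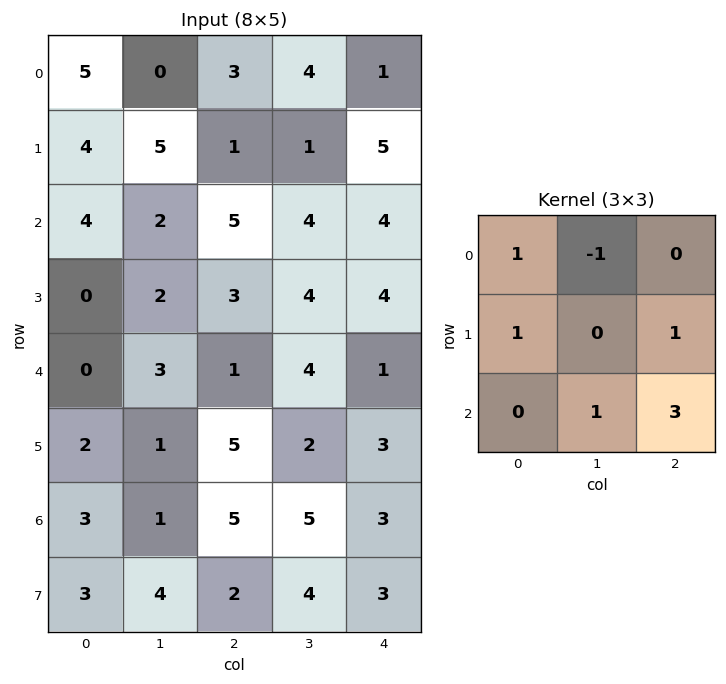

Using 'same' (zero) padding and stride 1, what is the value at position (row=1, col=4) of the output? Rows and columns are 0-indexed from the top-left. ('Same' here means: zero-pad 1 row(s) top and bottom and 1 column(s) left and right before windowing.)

The receptive field on the zero-padded input at this output position is [4 1 0 / 1 5 0 / 4 4 0]. Elementwise product with the kernel and sum: 4·1 + 1·-1 + 1·1 + 0·1 + 4·1 + 0·3.

8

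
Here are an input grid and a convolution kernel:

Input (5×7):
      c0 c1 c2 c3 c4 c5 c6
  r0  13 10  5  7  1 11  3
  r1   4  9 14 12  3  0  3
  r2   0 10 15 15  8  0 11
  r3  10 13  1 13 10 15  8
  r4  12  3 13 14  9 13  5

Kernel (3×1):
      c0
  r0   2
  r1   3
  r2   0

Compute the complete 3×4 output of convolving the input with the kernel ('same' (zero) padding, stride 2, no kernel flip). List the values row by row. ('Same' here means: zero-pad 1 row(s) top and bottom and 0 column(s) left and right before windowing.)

39 15 3 9
8 73 30 39
56 41 47 31

Output[0,0]: The receptive field on the zero-padded input at this output position is [0 / 13 / 4]. Elementwise product with the kernel and sum: 0·2 + 13·3.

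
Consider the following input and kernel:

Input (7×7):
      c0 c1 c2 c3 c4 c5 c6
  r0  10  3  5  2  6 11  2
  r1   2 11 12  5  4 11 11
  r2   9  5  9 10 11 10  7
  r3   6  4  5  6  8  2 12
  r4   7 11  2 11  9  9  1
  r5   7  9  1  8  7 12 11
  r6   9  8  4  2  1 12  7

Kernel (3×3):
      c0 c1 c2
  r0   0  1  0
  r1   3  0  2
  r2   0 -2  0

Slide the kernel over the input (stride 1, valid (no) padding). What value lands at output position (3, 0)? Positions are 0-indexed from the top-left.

11

The receptive field on the input at this output position is [6 4 5 / 7 11 2 / 7 9 1]. Elementwise product with the kernel and sum: 4·1 + 7·3 + 2·2 + 9·-2.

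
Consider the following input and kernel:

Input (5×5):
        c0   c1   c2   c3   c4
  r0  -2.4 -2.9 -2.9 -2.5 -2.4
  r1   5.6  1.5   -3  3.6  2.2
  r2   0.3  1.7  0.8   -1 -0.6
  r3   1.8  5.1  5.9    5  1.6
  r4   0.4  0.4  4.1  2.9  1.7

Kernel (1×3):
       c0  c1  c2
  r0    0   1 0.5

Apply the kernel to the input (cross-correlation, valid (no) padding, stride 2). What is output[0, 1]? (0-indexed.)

-3.7

The receptive field on the input at this output position is [-2.9 -2.5 -2.4]. Elementwise product with the kernel and sum: -2.5·1 + -2.4·0.5.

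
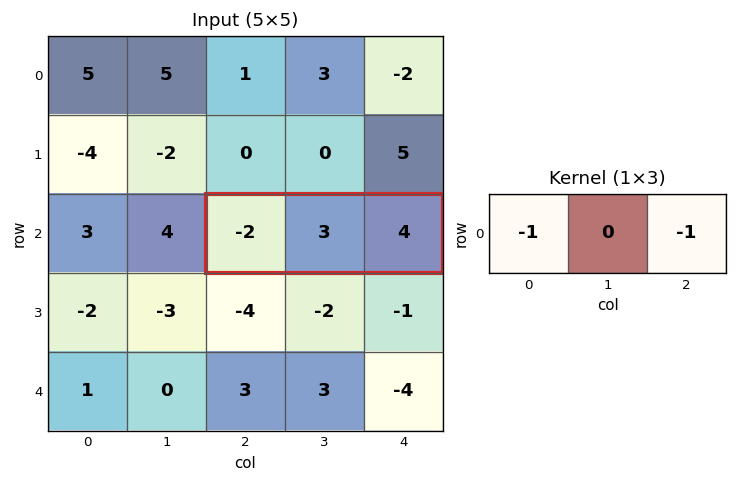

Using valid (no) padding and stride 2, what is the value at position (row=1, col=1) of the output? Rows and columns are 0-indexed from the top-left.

-2

The receptive field on the input at this output position is [-2 3 4]. Elementwise product with the kernel and sum: -2·-1 + 4·-1.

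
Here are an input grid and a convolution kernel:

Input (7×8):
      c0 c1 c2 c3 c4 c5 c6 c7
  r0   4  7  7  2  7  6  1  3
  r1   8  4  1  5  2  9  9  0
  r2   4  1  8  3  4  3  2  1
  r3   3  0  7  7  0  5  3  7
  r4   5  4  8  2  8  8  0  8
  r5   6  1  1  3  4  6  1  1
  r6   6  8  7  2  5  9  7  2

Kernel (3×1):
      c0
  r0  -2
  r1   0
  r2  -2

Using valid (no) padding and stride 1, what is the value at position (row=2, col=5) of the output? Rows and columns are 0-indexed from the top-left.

The receptive field on the input at this output position is [3 / 5 / 8]. Elementwise product with the kernel and sum: 3·-2 + 8·-2.

-22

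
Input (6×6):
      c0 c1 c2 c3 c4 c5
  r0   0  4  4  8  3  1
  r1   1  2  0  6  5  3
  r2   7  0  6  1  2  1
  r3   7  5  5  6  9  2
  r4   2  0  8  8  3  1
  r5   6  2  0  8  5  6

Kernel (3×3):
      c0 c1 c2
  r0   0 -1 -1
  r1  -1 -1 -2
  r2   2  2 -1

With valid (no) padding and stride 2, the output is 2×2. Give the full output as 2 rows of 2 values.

-3 -15
-32 -3

Output[0,0]: The receptive field on the input at this output position is [0 4 4 / 1 2 0 / 7 0 6]. Elementwise product with the kernel and sum: 4·-1 + 4·-1 + 1·-1 + 2·-1 + 0·-2 + 7·2 + 0·2 + 6·-1.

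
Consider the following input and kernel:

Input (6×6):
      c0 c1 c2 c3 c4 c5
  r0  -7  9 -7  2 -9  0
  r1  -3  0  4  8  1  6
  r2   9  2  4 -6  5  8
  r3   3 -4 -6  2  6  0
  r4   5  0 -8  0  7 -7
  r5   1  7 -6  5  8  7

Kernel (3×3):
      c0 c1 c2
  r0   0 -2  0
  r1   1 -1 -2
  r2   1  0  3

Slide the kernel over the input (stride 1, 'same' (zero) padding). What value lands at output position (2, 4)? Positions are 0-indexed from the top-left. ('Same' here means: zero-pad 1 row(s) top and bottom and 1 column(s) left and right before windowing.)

The receptive field on the zero-padded input at this output position is [8 1 6 / -6 5 8 / 2 6 0]. Elementwise product with the kernel and sum: 1·-2 + -6·1 + 5·-1 + 8·-2 + 2·1 + 0·3.

-27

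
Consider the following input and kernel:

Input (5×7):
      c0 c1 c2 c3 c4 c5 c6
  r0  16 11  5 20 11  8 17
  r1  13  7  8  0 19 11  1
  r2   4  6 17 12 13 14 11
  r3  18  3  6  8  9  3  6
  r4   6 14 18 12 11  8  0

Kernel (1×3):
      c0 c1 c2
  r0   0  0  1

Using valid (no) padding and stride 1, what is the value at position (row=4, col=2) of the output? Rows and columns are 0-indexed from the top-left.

The receptive field on the input at this output position is [18 12 11]. Elementwise product with the kernel and sum: 11·1.

11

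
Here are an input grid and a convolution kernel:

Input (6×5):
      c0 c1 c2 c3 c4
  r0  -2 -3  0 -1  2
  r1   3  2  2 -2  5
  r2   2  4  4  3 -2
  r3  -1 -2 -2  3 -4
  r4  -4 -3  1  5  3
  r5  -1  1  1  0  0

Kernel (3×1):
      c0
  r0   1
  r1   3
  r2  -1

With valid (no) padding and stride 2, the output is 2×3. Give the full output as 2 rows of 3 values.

Output[0,0]: The receptive field on the input at this output position is [-2 / 3 / 2]. Elementwise product with the kernel and sum: -2·1 + 3·3 + 2·-1.
Output[0,1]: The receptive field on the input at this output position is [0 / 2 / 4]. Elementwise product with the kernel and sum: 0·1 + 2·3 + 4·-1.

5 2 19
3 -3 -17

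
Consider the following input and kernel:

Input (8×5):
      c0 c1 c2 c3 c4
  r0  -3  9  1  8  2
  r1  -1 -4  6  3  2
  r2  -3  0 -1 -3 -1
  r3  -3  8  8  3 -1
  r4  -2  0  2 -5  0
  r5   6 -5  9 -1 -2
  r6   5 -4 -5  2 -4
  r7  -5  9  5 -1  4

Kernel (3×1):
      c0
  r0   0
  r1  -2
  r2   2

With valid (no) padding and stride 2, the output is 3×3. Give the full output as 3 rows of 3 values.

-4 -14 -6
2 -12 2
-2 -28 -4

Output[0,0]: The receptive field on the input at this output position is [-3 / -1 / -3]. Elementwise product with the kernel and sum: -1·-2 + -3·2.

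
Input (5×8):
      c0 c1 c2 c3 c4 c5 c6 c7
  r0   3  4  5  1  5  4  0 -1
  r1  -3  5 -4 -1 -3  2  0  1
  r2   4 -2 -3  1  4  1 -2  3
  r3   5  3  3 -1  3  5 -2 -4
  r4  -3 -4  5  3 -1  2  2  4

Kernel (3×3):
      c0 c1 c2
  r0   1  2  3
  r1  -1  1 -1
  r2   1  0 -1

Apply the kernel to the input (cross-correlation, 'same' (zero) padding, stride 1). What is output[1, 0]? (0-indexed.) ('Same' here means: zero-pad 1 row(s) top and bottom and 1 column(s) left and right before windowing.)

12

The receptive field on the zero-padded input at this output position is [0 3 4 / 0 -3 5 / 0 4 -2]. Elementwise product with the kernel and sum: 0·1 + 3·2 + 4·3 + 0·-1 + -3·1 + 5·-1 + 0·1 + -2·-1.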